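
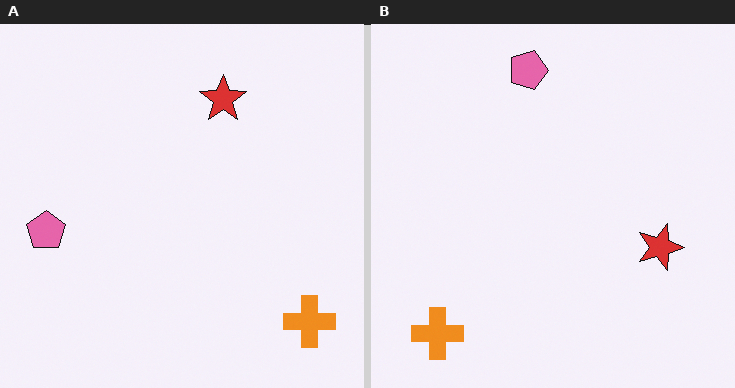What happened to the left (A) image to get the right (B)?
It was rotated 90° clockwise.

The orange cross sits in the bottom-right of the left (A) image and the bottom-left of the right (B) — consistent with a whole-image 90° clockwise rotation.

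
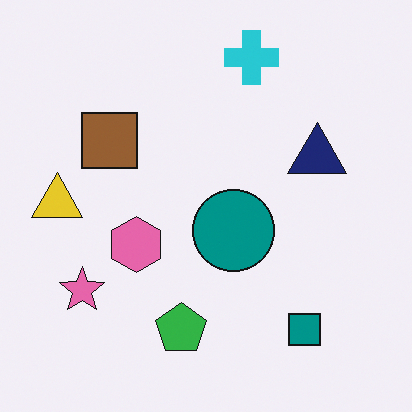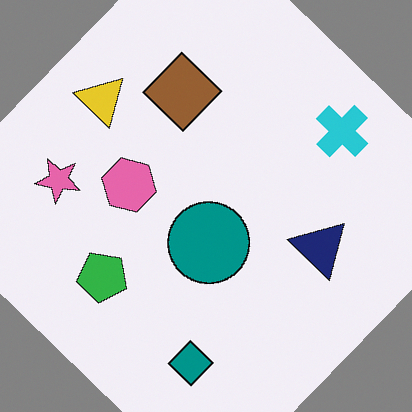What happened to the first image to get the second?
This is the original image rotated clockwise by a large amount — several tens of degrees.

Every shape is tilted by the same angle and the image corners show triangular fill wedges — a whole-image rotation by a non-right angle.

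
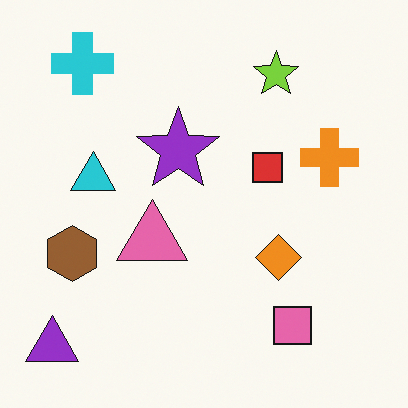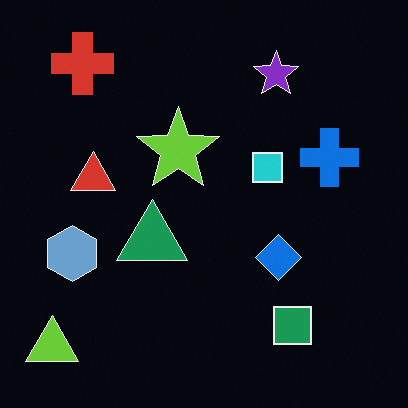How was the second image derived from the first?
It was color-inverted (negative).

The light background has become dark and every shape's color is its complement — a photographic negative.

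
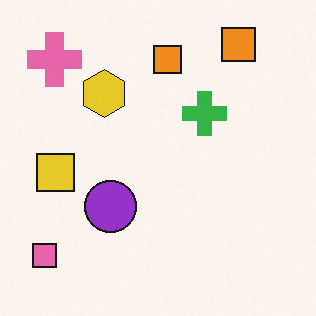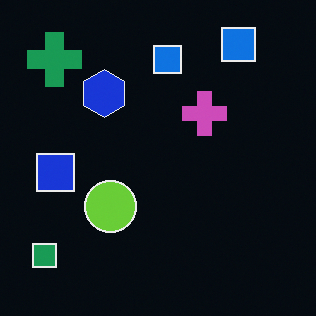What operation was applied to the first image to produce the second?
It was color-inverted (negative).

The light background has become dark and every shape's color is its complement — a photographic negative.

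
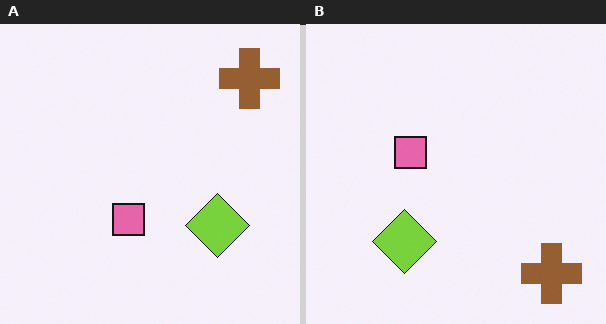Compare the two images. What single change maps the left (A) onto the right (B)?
The right (B) image is the left (A) rotated 90° clockwise.

The brown cross sits in the top-right of the left (A) image and the bottom-right of the right (B) — consistent with a whole-image 90° clockwise rotation.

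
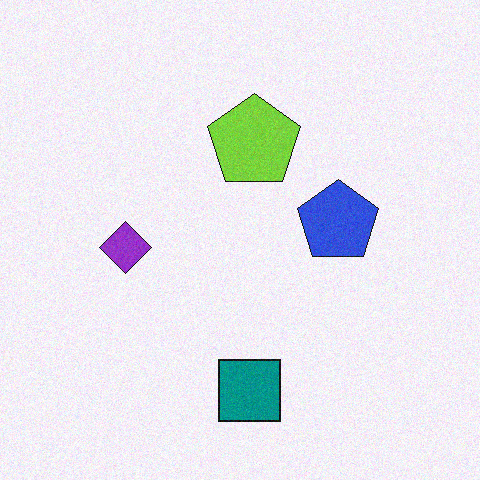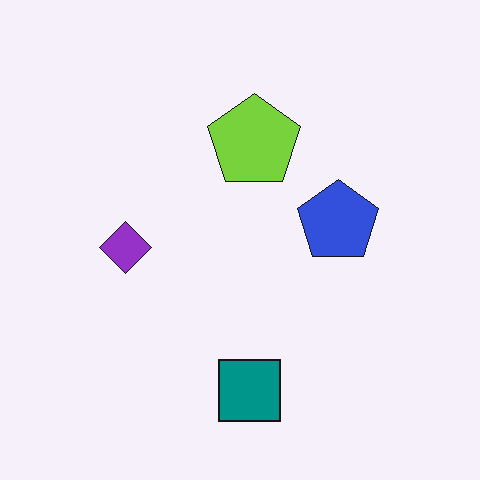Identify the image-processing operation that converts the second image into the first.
This is the original image degraded with subtle gaussian noise.

Random speckle covers the whole image, including the flat background.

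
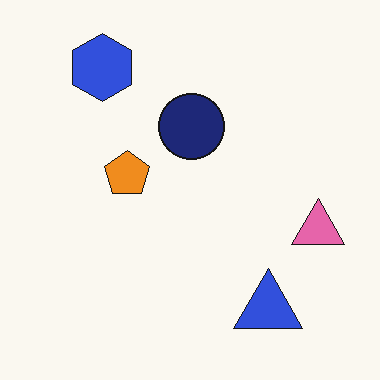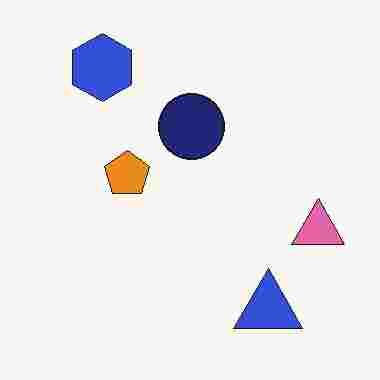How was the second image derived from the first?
It was degraded with heavy JPEG compression.

Blocky 8×8 compression artifacts appear around shape edges and the flat background shows ringing — characteristic JPEG degradation.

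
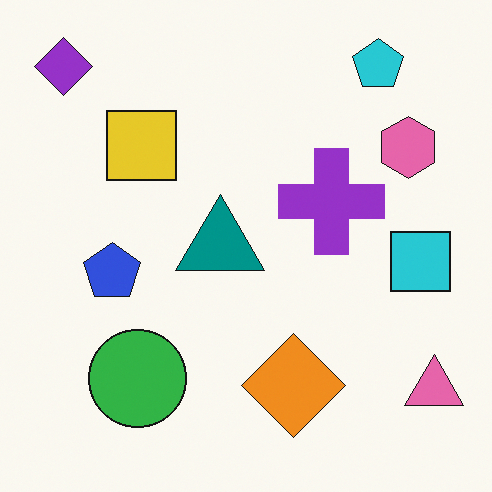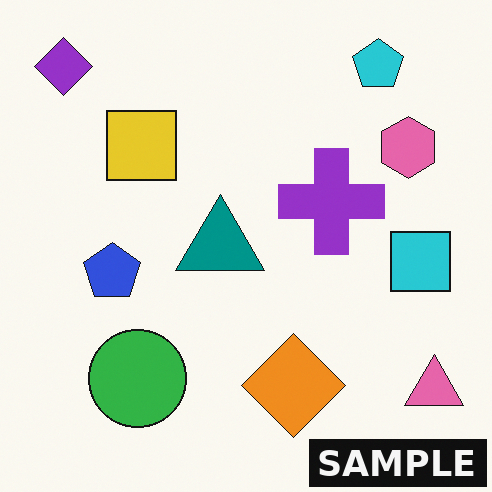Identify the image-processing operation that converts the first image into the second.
It was watermarked with the text "SAMPLE" in the lower-right corner.

A dark label reading "SAMPLE" appears in the lower-right corner.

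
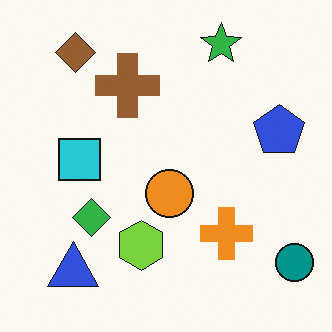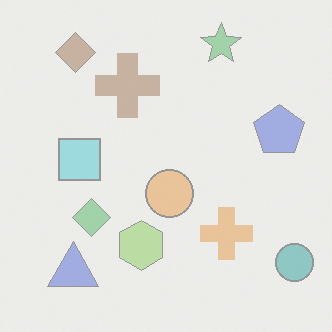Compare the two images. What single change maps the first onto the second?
The transformation is: given much lower contrast.

Tones are pushed toward mid-grey across the whole image — a global contrast change.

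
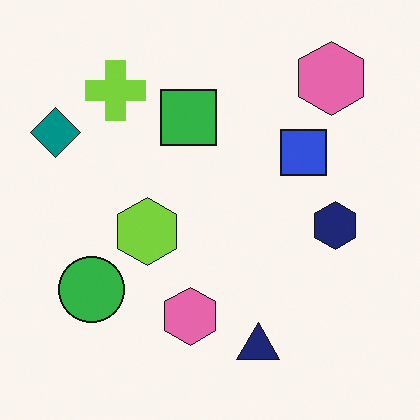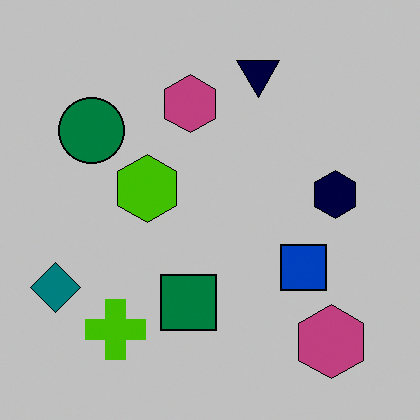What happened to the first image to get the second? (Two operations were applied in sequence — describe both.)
This is the original image flipped vertically (top ↔ bottom), then heavily posterized to just a handful of flat colors.

The navy triangle is in the bottom of the first image and the top of the second — shapes on opposite sides of the horizontal midline have swapped in a mirror flip. Each flat color has snapped to a coarser quantized level — most visibly, the near-white background has dropped to a flat grey.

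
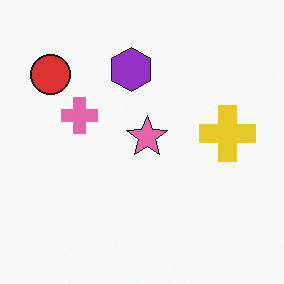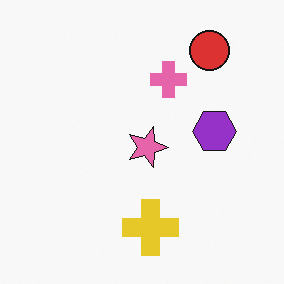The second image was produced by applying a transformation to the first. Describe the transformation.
The transformation is: rotated 90° clockwise.

The red circle sits in the top-left of the first image and the top-right of the second — consistent with a whole-image 90° clockwise rotation.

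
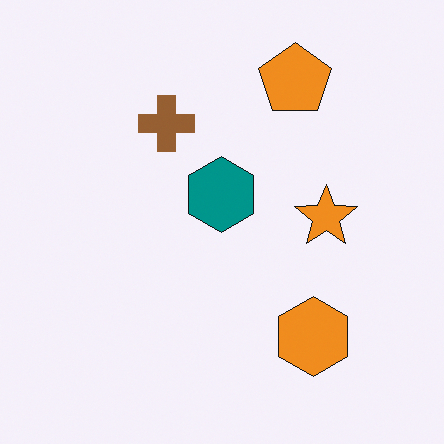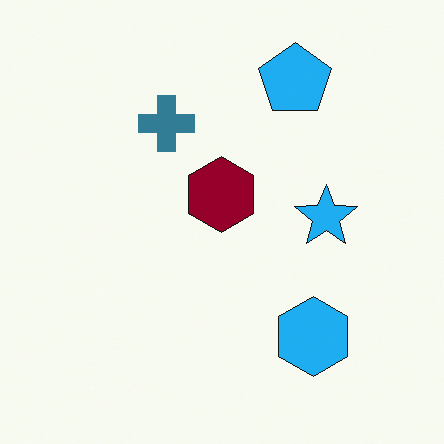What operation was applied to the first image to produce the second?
The second image is the first hue-shifted by a large amount.

Every shape's color has rotated by the same amount around the hue wheel — a uniform hue shift.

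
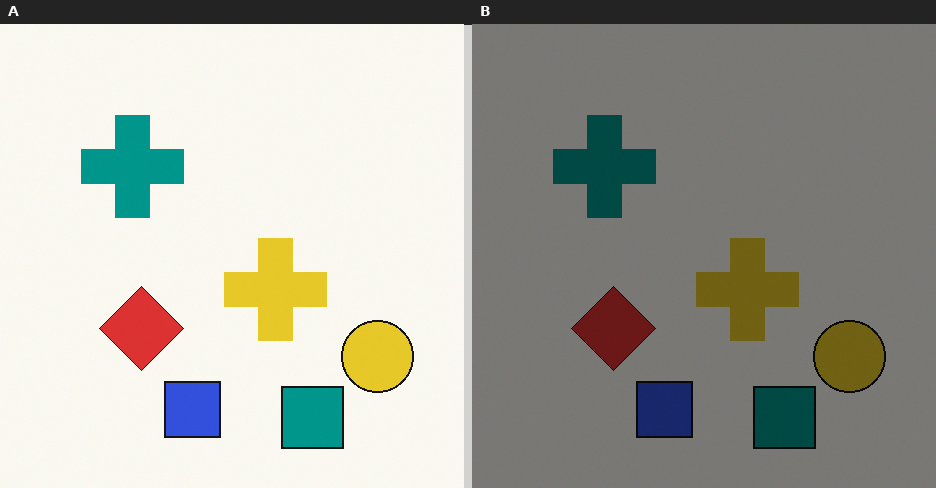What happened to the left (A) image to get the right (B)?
This is the original image noticeably darkened.

Every pixel — background and shapes alike — is uniformly darkened.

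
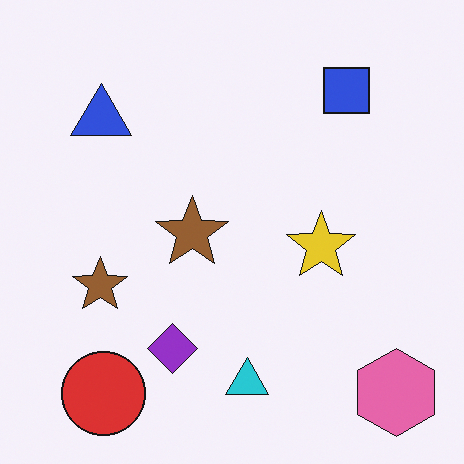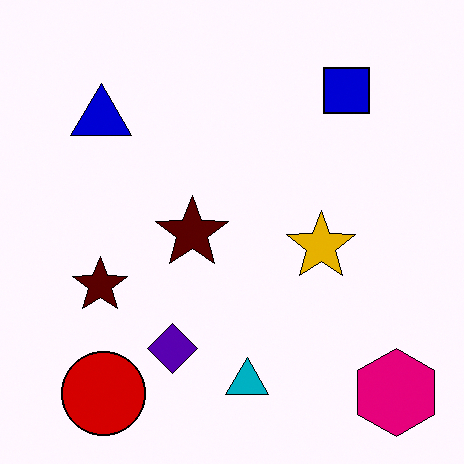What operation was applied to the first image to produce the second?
The second image is the first boosted in contrast.

Tones are pushed away from mid-grey across the whole image — a global contrast change.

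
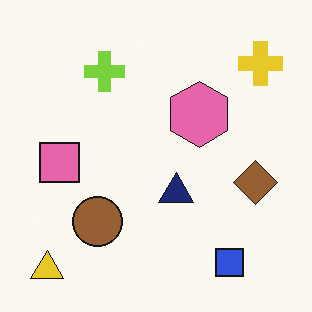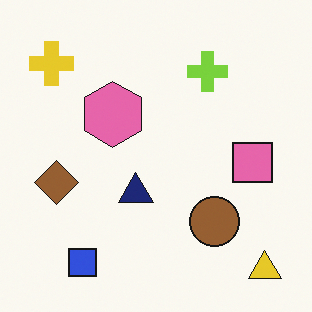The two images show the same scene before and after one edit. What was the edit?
The second image is the first flipped horizontally (left ↔ right).

The yellow triangle is in the bottom-left of the first image and the bottom-right of the second — shapes on opposite sides of the vertical midline have swapped in a mirror flip.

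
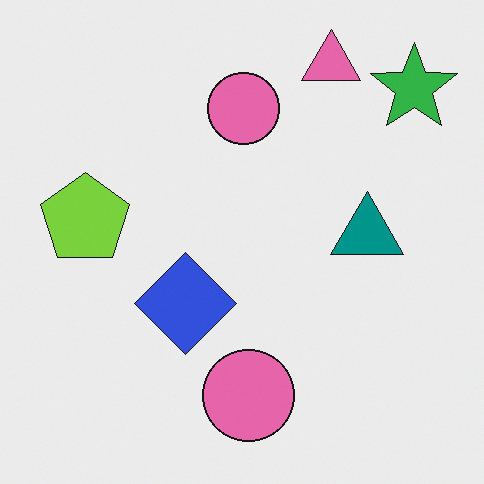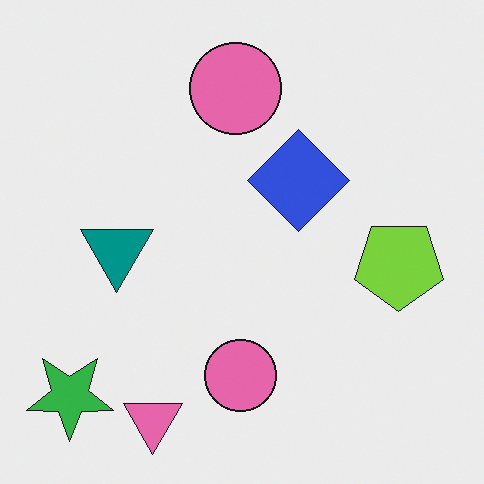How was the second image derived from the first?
The image was rotated 180°.

The green star sits in the top-right of the first image and the bottom-left of the second — consistent with a whole-image 180° rotation.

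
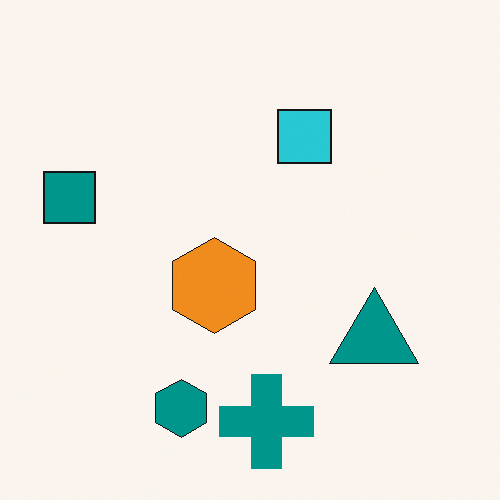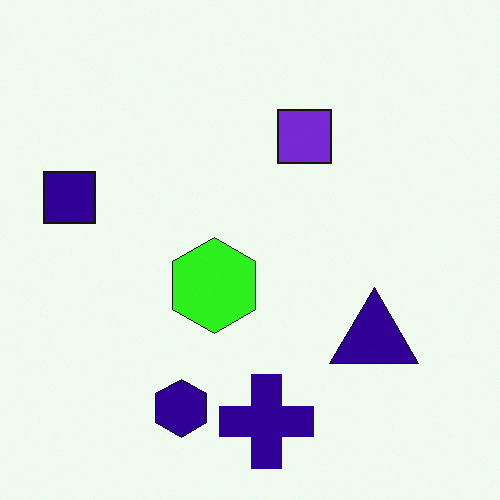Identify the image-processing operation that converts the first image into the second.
It was hue-shifted noticeably.

Every shape's color has rotated by the same amount around the hue wheel — a uniform hue shift.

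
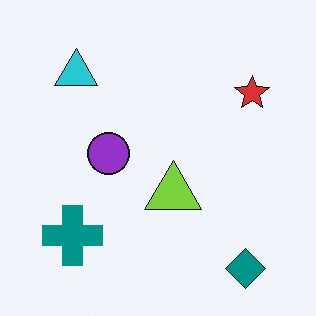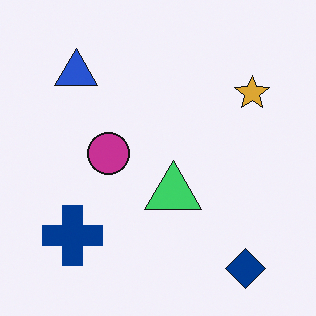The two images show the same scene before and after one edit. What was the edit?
The image was hue-shifted slightly.

Every shape's color has rotated by the same amount around the hue wheel — a uniform hue shift.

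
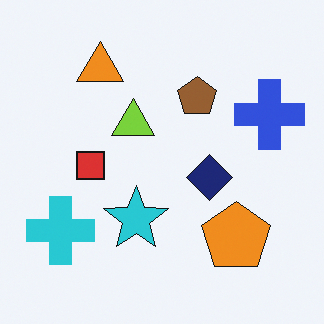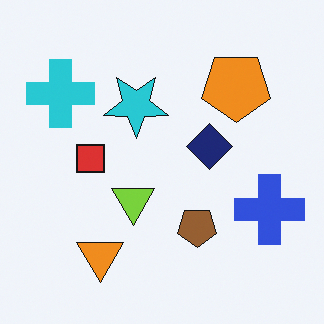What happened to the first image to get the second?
This is the original image flipped vertically (top ↔ bottom).

The orange triangle is in the top-left of the first image and the bottom-left of the second — shapes on opposite sides of the horizontal midline have swapped in a mirror flip.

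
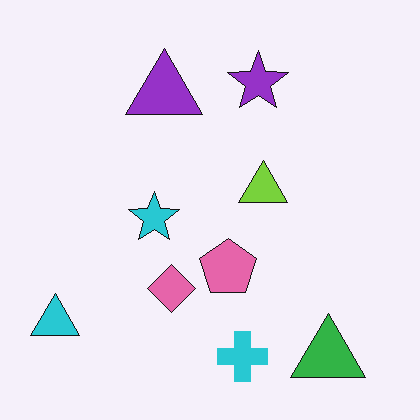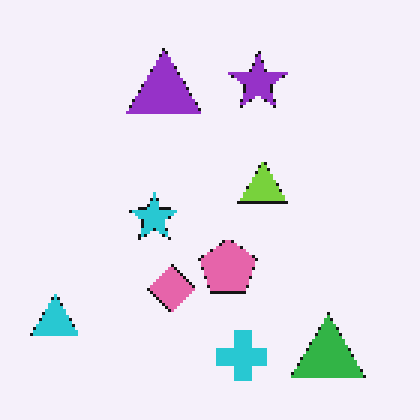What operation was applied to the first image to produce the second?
The image was mildly pixelated.

Shapes are reduced to large square blocks; fine edges and outlines are lost — a downscale-then-upscale (mosaic) effect.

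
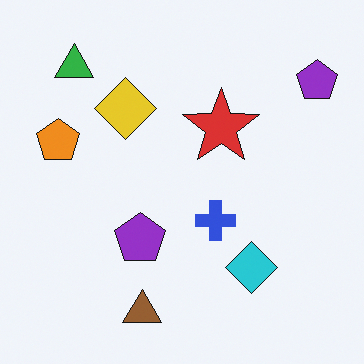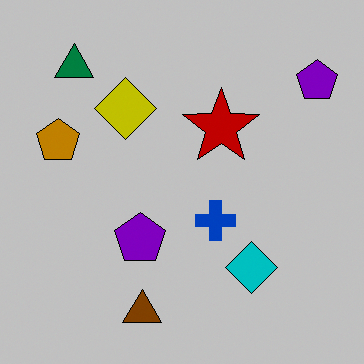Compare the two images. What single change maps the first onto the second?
Heavily posterized to just a handful of flat colors.

Each flat color has snapped to a coarser quantized level — most visibly, the near-white background has dropped to a flat grey.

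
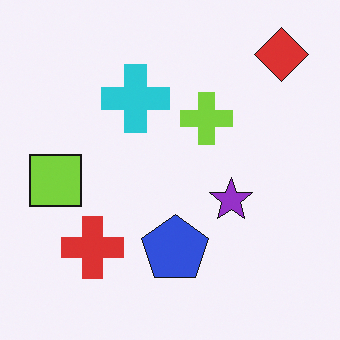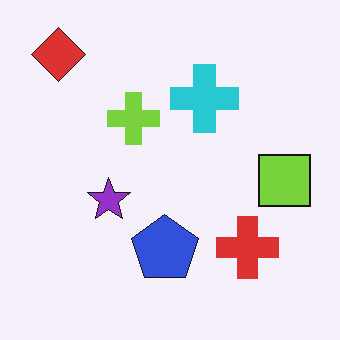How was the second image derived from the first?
The image was flipped horizontally (left ↔ right).

The lime square is in the left of the first image and the right of the second — shapes on opposite sides of the vertical midline have swapped in a mirror flip.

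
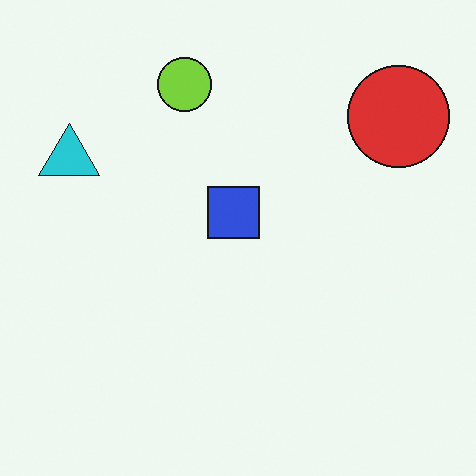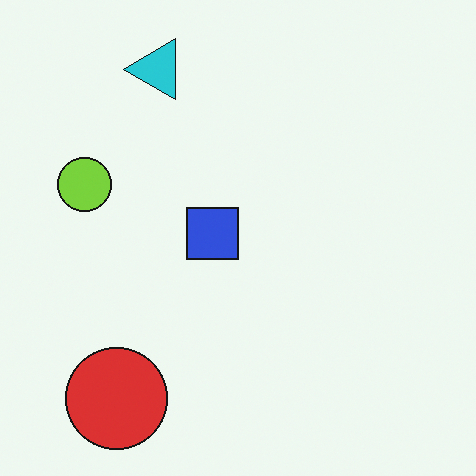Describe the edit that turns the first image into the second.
The second image is the first transposed (reflected across the top-left ↔ bottom-right diagonal).

Shapes have swapped their row and column positions — what was in the top-right is now in the bottom-left — a diagonal reflection.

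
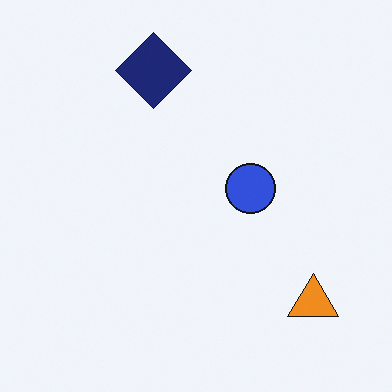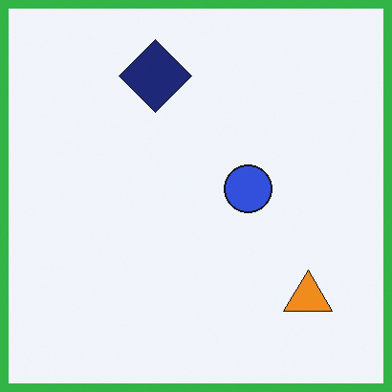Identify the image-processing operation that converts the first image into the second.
This is the original image framed with a green border.

A solid green frame runs around the edge of the second image, with the content slightly shrunk inside it.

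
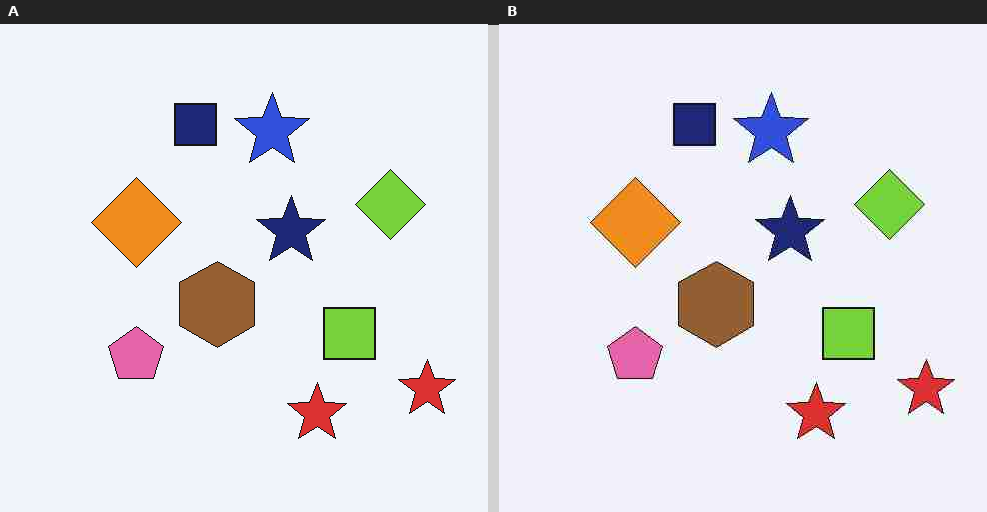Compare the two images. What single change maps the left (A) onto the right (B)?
The transformation is: heavily JPEG-compressed with obvious blocking artifacts.

Blocky 8×8 compression artifacts appear around shape edges and the flat background shows ringing — characteristic JPEG degradation.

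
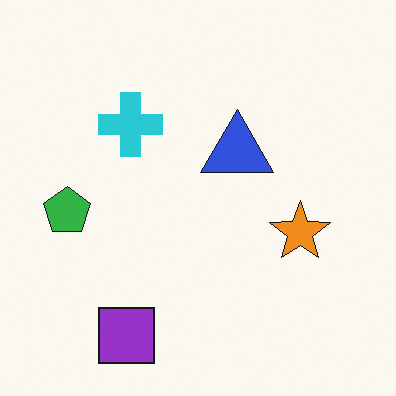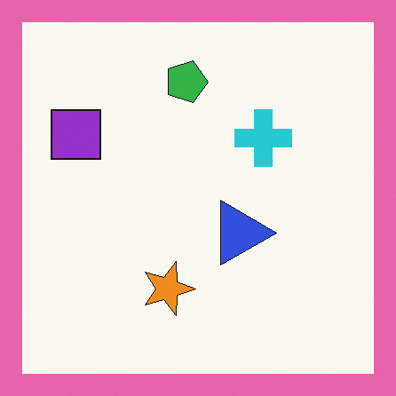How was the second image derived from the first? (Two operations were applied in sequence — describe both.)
It was rotated 90° clockwise, then framed with a pink border.

The purple square sits in the bottom-left of the first image and the top-left of the second — consistent with a whole-image 90° clockwise rotation. A solid pink frame runs around the edge of the second image, with the content slightly shrunk inside it.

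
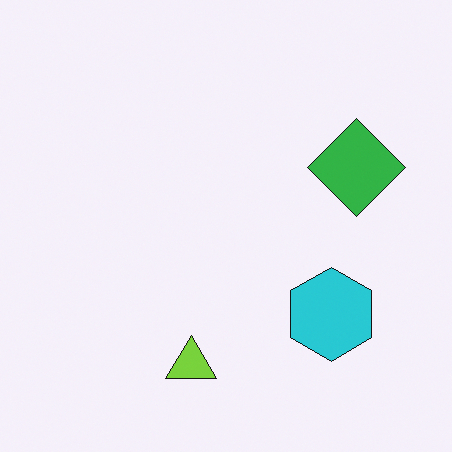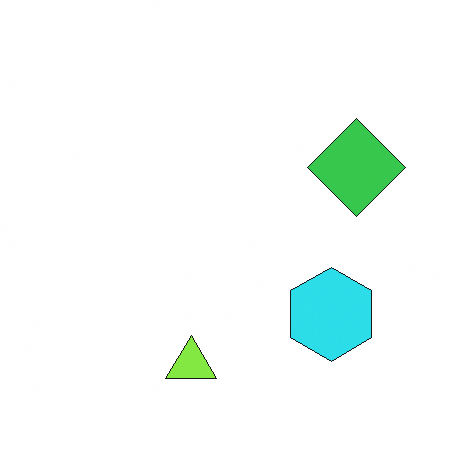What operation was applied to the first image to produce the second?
Slightly brightened.

Every pixel — background and shapes alike — is uniformly brightened.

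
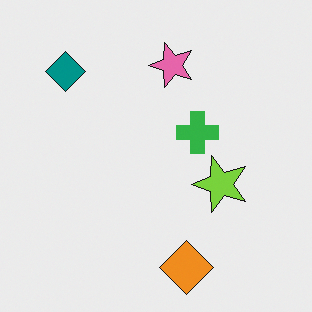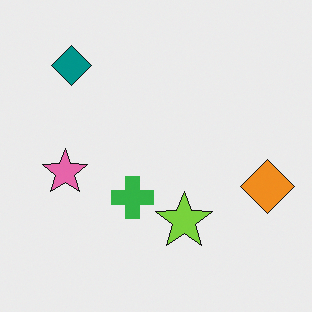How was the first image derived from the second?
It was transposed (reflected across the top-left ↔ bottom-right diagonal).

Shapes have swapped their row and column positions — what was in the top-right is now in the bottom-left — a diagonal reflection.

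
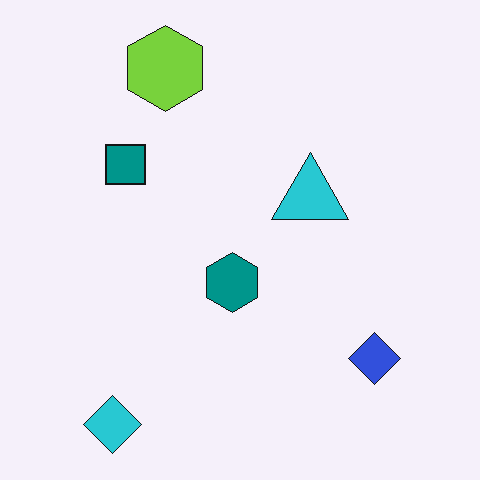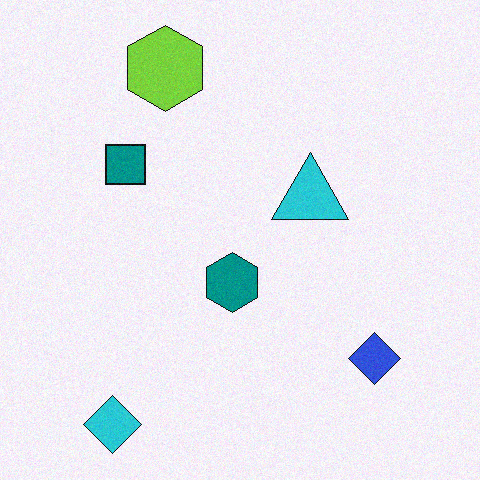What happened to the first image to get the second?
It was degraded with light additive noise.

Random speckle covers the whole image, including the flat background.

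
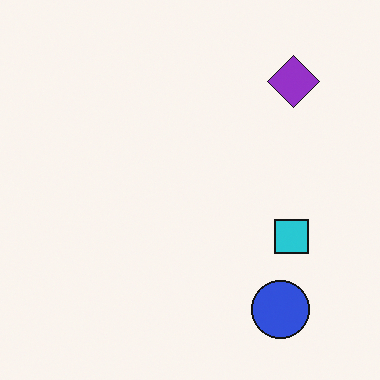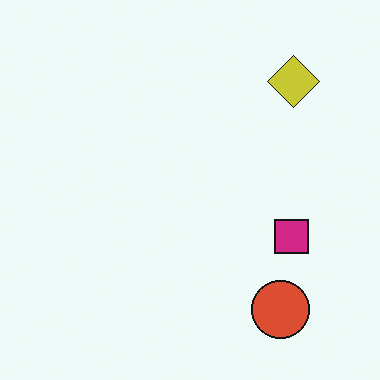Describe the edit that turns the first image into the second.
This is the original image hue-shifted noticeably.

Every shape's color has rotated by the same amount around the hue wheel — a uniform hue shift.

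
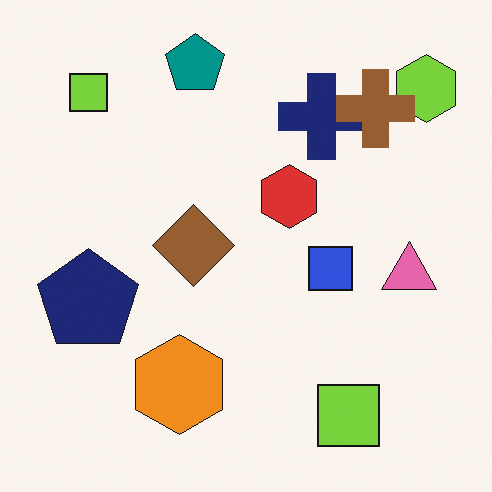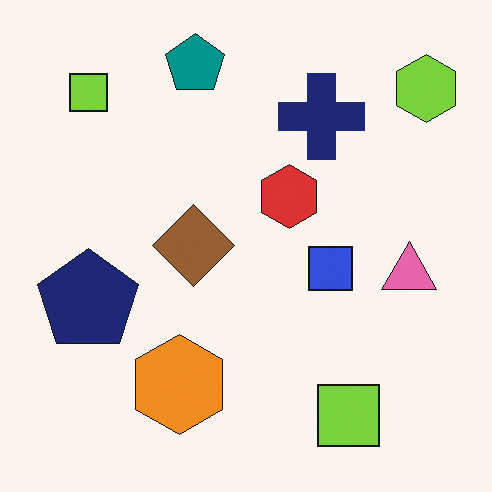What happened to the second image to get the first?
The image was overlaid with an additional brown cross.

A brown cross appears in the first image that is absent from the second.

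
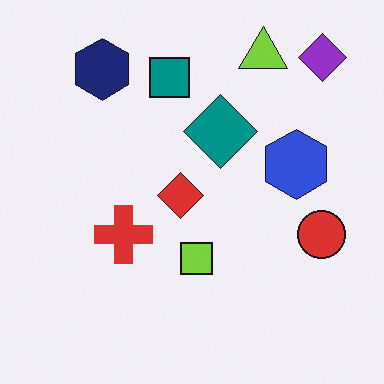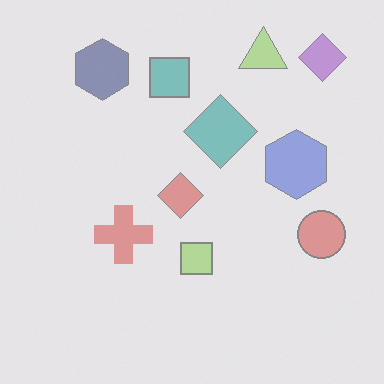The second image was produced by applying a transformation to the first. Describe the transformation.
Given much lower contrast.

Tones are pushed toward mid-grey across the whole image — a global contrast change.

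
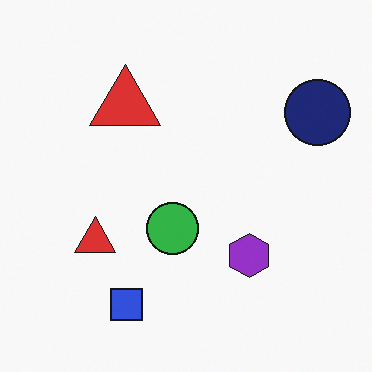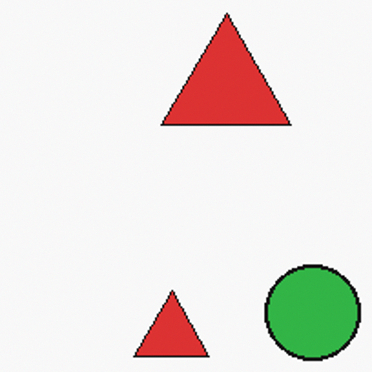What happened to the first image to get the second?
It was cropped to a noticeably smaller region and rescaled.

The visible shapes are larger and the field of view is narrower; shapes near the original edges may be partly or wholly outside the frame — a crop-and-rescale.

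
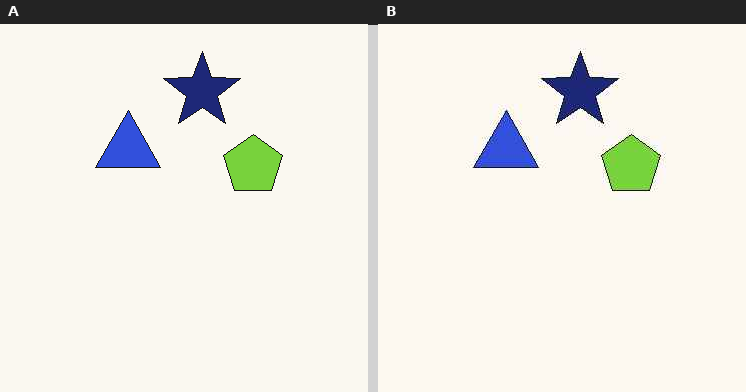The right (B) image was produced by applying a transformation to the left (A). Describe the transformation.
The image was given moderate JPEG compression.

Blocky 8×8 compression artifacts appear around shape edges and the flat background shows ringing — characteristic JPEG degradation.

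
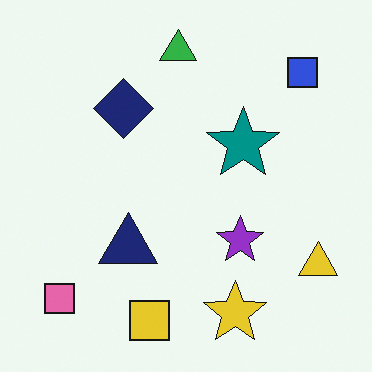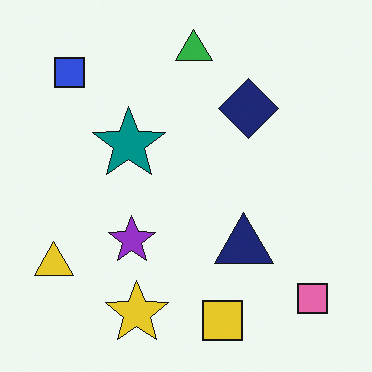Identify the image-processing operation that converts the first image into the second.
The image was flipped horizontally (left ↔ right).

The yellow triangle is in the bottom-right of the first image and the bottom-left of the second — shapes on opposite sides of the vertical midline have swapped in a mirror flip.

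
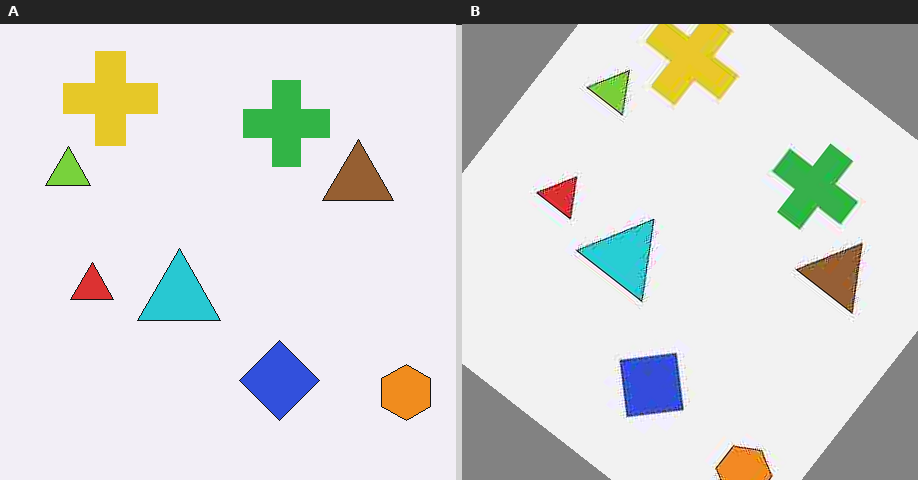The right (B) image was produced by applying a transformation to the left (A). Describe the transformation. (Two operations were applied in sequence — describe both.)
It was heavily JPEG-compressed with obvious blocking artifacts, then rotated clockwise by a large amount — several tens of degrees.

Blocky 8×8 compression artifacts appear around shape edges and the flat background shows ringing — characteristic JPEG degradation. Every shape is tilted by the same angle and the image corners show triangular fill wedges — a whole-image rotation by a non-right angle.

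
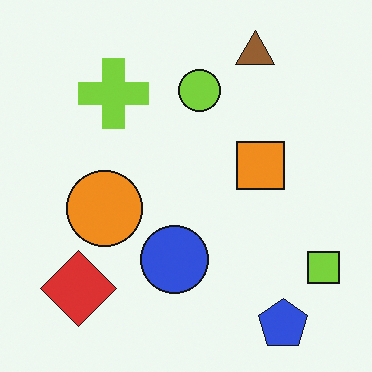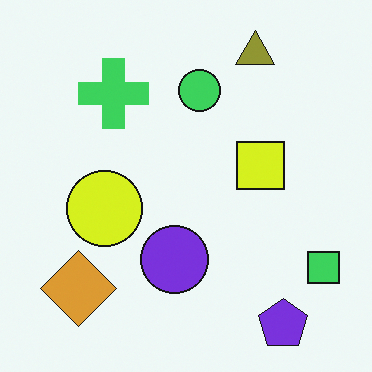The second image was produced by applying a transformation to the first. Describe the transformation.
The image was hue-shifted by a small amount.

Every shape's color has rotated by the same amount around the hue wheel — a uniform hue shift.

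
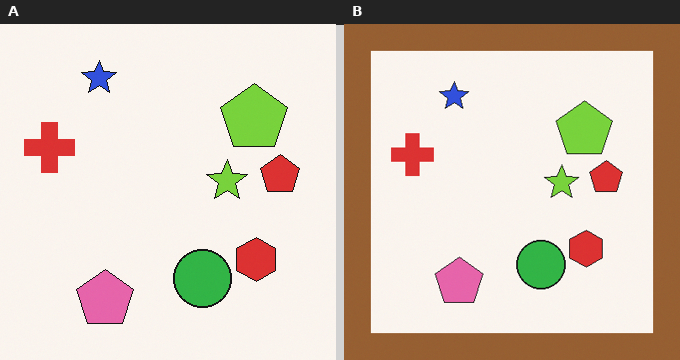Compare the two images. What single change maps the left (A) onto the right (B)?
It was framed with a brown border.

A solid brown frame runs around the edge of the right (B) image, with the content slightly shrunk inside it.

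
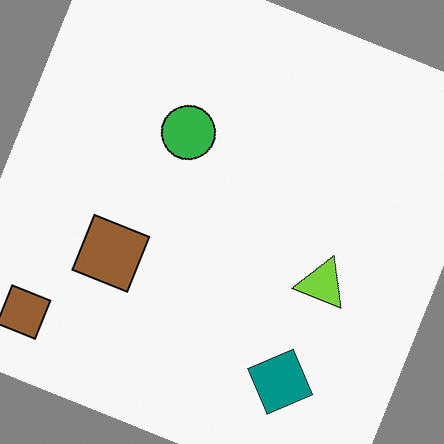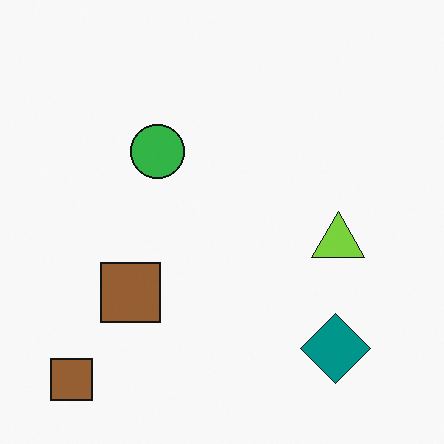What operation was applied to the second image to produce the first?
It was rotated clockwise by a moderate amount.

Every shape is tilted by the same angle and the image corners show triangular fill wedges — a whole-image rotation by a non-right angle.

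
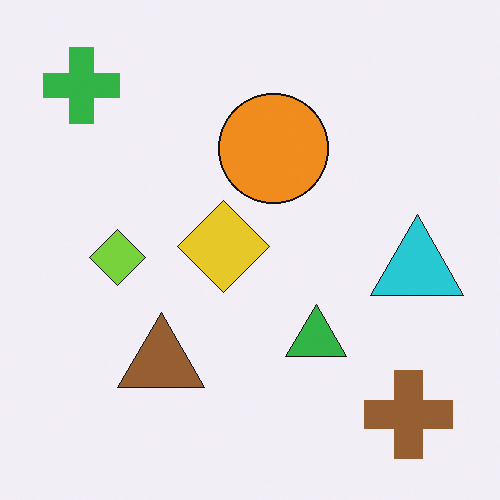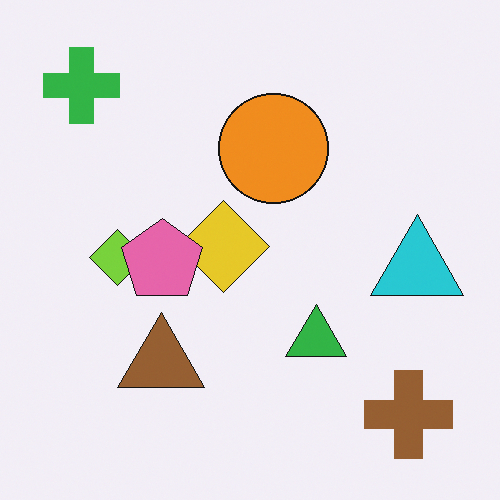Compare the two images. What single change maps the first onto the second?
The second image is the first overlaid with an additional pink pentagon.

A pink pentagon appears in the second image that is absent from the first.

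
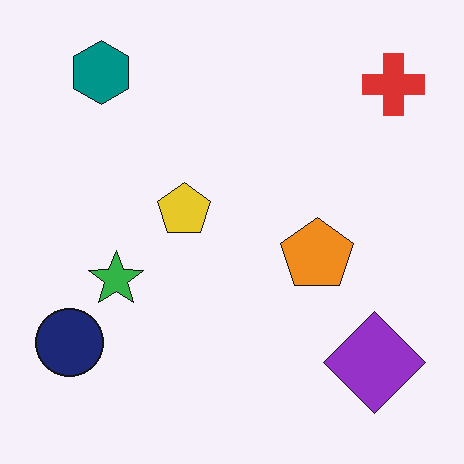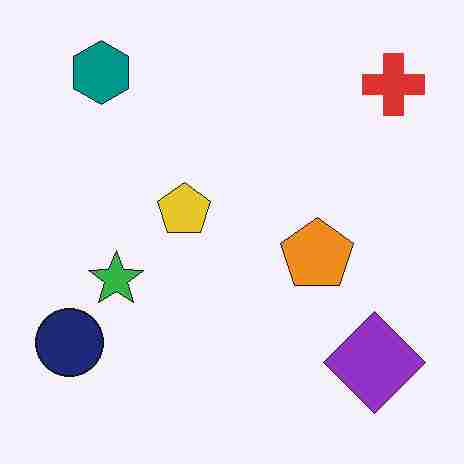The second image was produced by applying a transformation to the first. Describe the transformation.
The second image is the first degraded with heavy JPEG compression.

Blocky 8×8 compression artifacts appear around shape edges and the flat background shows ringing — characteristic JPEG degradation.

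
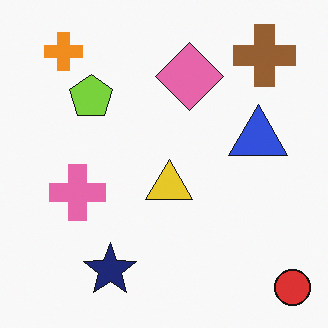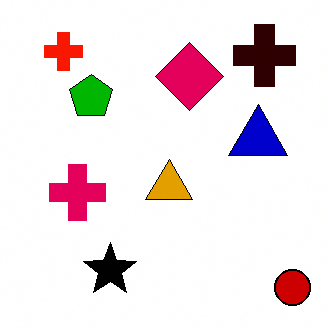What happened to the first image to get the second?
Given much higher contrast.

Tones are pushed away from mid-grey across the whole image — a global contrast change.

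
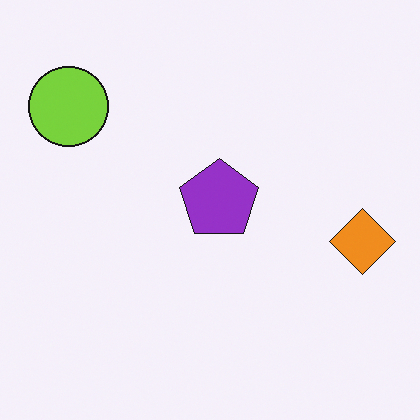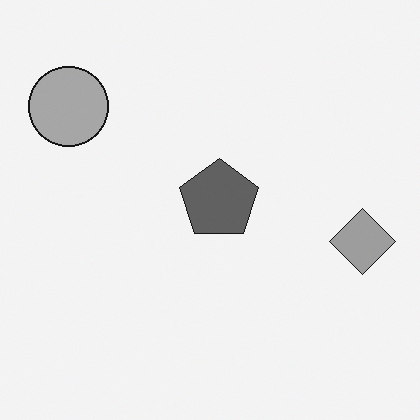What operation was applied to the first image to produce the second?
This is the original image converted to grayscale.

All color is removed — every shape is now a shade of grey.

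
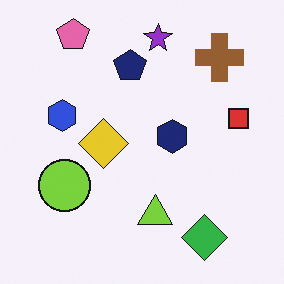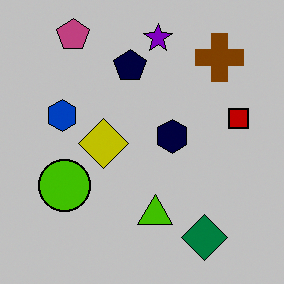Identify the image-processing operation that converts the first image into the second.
The image was aggressively posterized.

Each flat color has snapped to a coarser quantized level — most visibly, the near-white background has dropped to a flat grey.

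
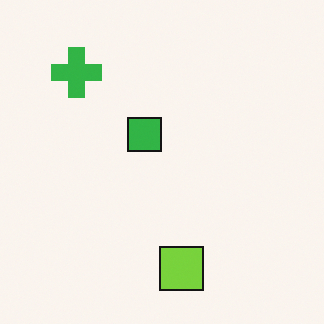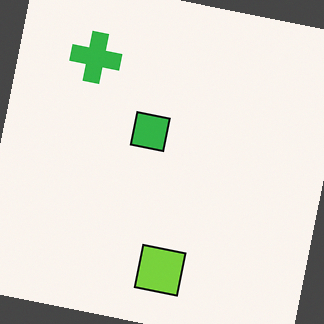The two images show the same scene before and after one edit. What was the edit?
It was rotated clockwise by a few degrees.

Every shape is tilted by the same angle and the image corners show triangular fill wedges — a whole-image rotation by a non-right angle.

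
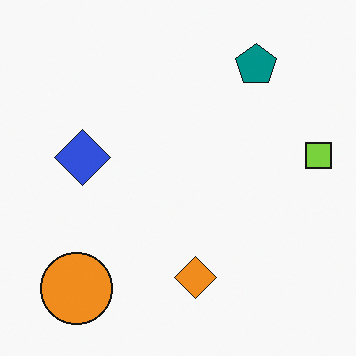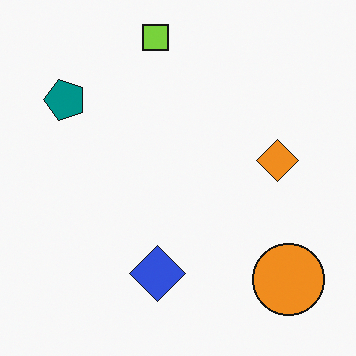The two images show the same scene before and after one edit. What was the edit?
Rotated 90° counter-clockwise.

The orange circle sits in the bottom-left of the first image and the bottom-right of the second — consistent with a whole-image 90° counter-clockwise rotation.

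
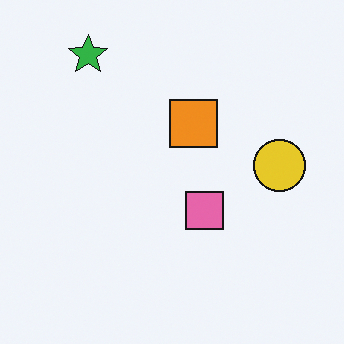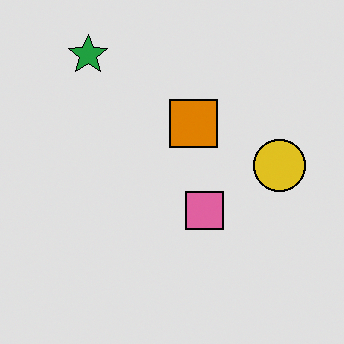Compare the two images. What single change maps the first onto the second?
The image was moderately posterized.

Each flat color has snapped to a coarser quantized level — most visibly, the near-white background has dropped to a flat grey.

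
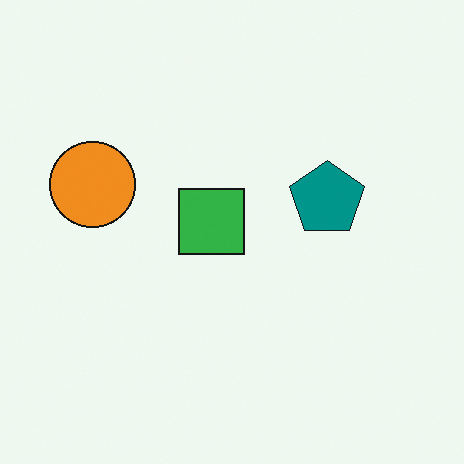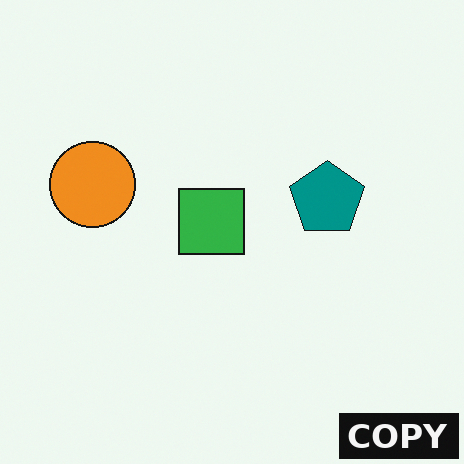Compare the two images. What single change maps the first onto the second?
It was watermarked with the text "COPY" in the lower-right corner.

A dark label reading "COPY" appears in the lower-right corner.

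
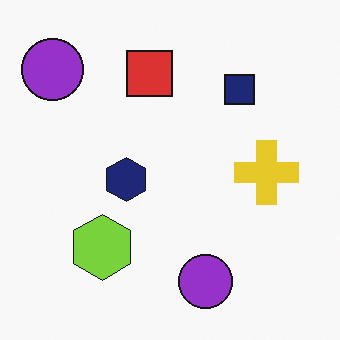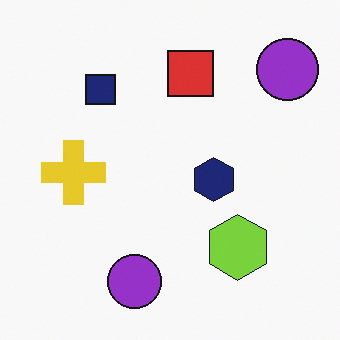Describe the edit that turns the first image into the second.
This is the original image flipped horizontally (left ↔ right).

The yellow cross is in the right of the first image and the left of the second — shapes on opposite sides of the vertical midline have swapped in a mirror flip.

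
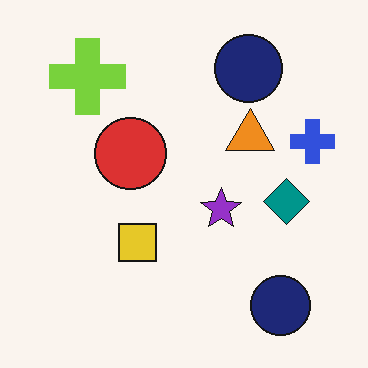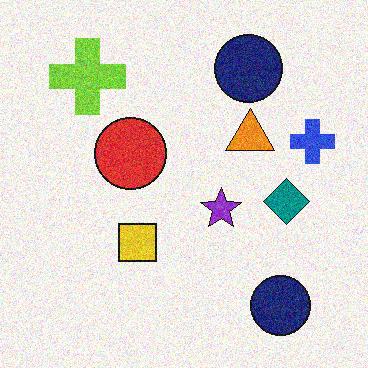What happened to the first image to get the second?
This is the original image degraded with moderate additive noise.

Random speckle covers the whole image, including the flat background.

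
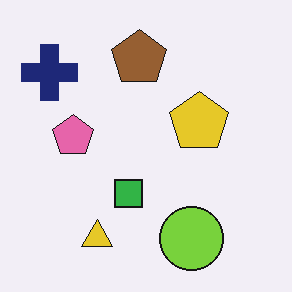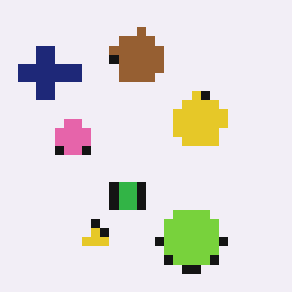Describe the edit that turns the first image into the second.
It was coarsely pixelated.

Shapes are reduced to large square blocks; fine edges and outlines are lost — a downscale-then-upscale (mosaic) effect.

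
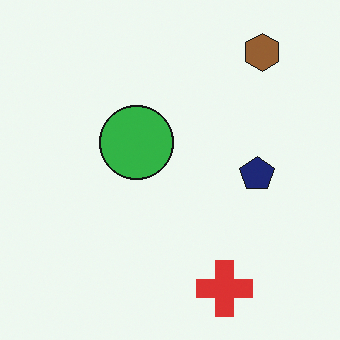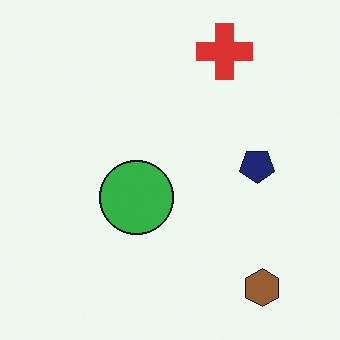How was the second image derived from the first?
It was flipped vertically (top ↔ bottom).

The red cross is in the bottom of the first image and the top of the second — shapes on opposite sides of the horizontal midline have swapped in a mirror flip.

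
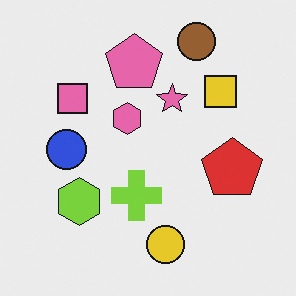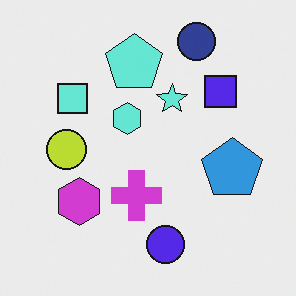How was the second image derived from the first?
This is the original image hue-shifted by a large amount.

Every shape's color has rotated by the same amount around the hue wheel — a uniform hue shift.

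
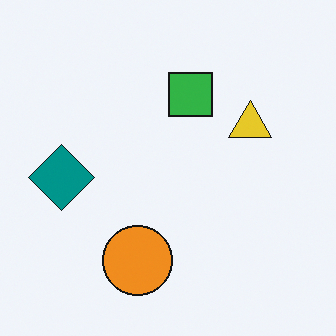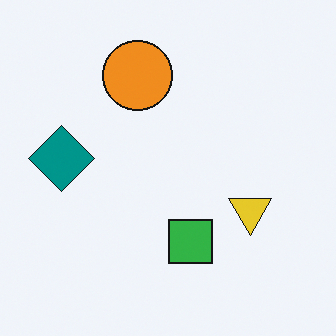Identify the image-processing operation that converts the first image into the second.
The second image is the first flipped vertically (top ↔ bottom).

The orange circle is in the bottom of the first image and the top of the second — shapes on opposite sides of the horizontal midline have swapped in a mirror flip.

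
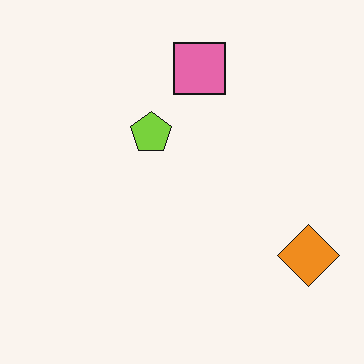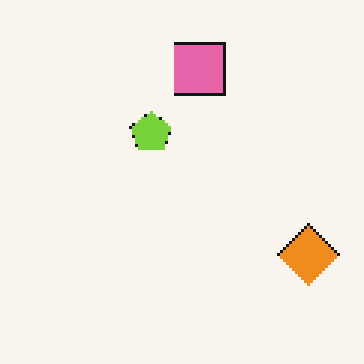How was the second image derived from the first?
This is the original image mildly pixelated.

Shapes are reduced to large square blocks; fine edges and outlines are lost — a downscale-then-upscale (mosaic) effect.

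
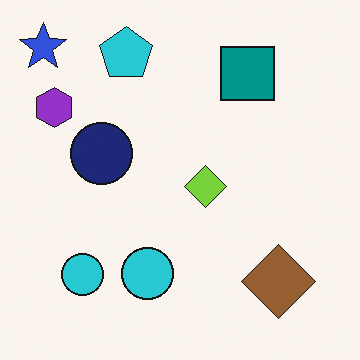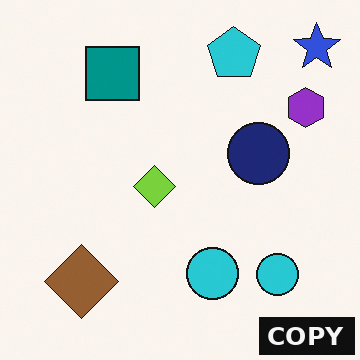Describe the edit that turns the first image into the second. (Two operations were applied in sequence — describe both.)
Flipped horizontally (left ↔ right), then watermarked with the text "COPY" in the lower-right corner.

The blue star is in the top-left of the first image and the top-right of the second — shapes on opposite sides of the vertical midline have swapped in a mirror flip. A dark label reading "COPY" appears in the lower-right corner.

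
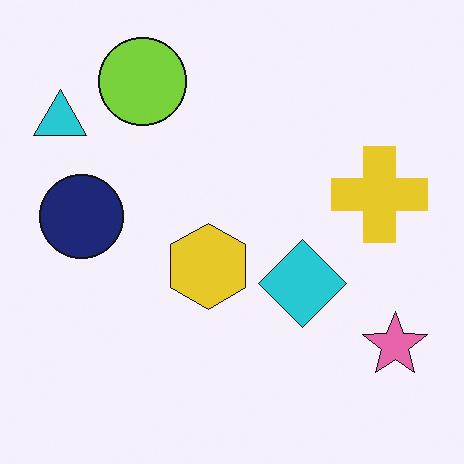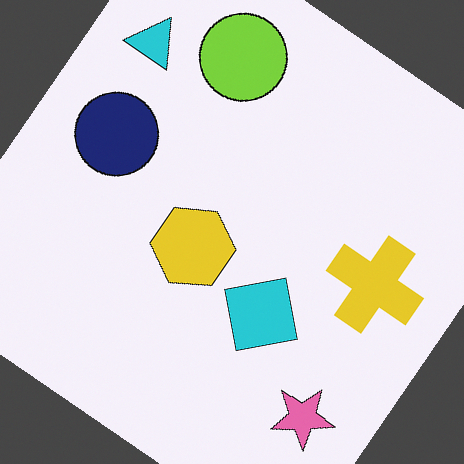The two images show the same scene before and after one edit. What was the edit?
The second image is the first rotated clockwise by a large amount — several tens of degrees.

Every shape is tilted by the same angle and the image corners show triangular fill wedges — a whole-image rotation by a non-right angle.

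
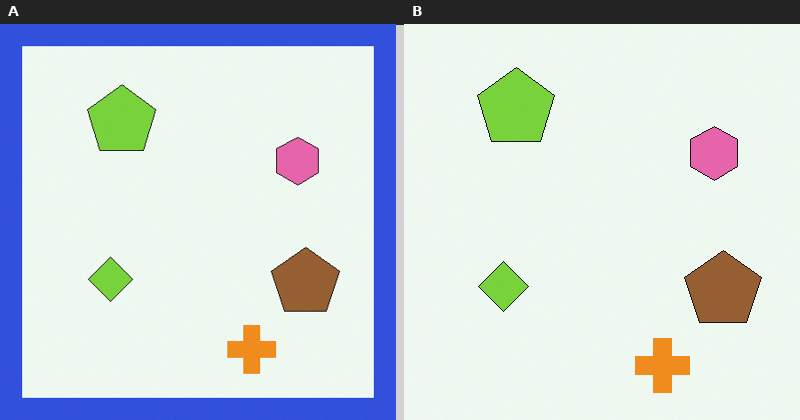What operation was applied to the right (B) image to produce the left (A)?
This is the original image framed with a blue border.

A solid blue frame runs around the edge of the left (A) image, with the content slightly shrunk inside it.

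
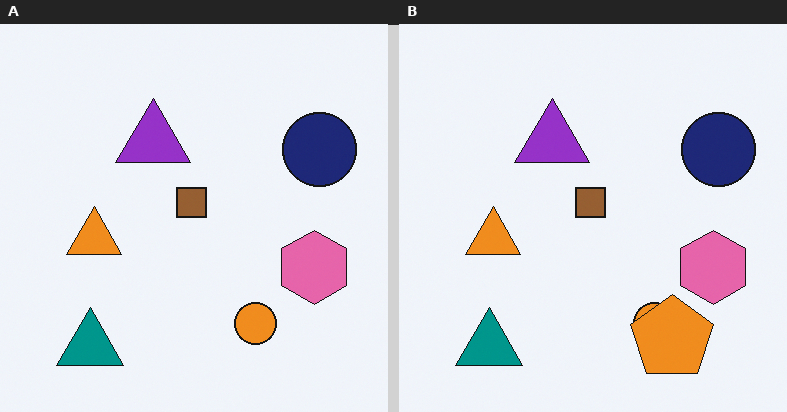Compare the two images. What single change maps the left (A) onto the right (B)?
The image was overlaid with an additional orange pentagon.

An orange pentagon appears in the right (B) image that is absent from the left (A).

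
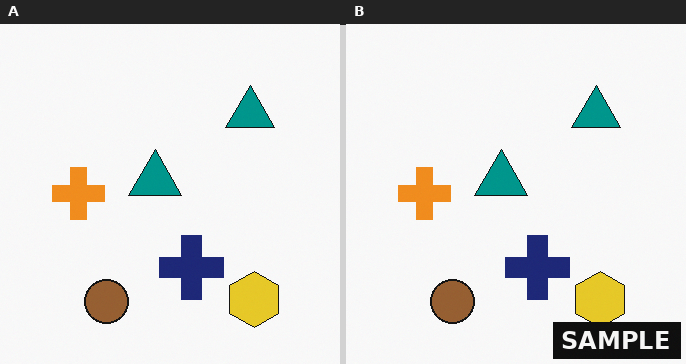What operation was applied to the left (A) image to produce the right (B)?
The image was watermarked with the text "SAMPLE" in the lower-right corner.

A dark label reading "SAMPLE" appears in the lower-right corner.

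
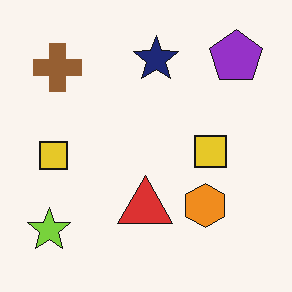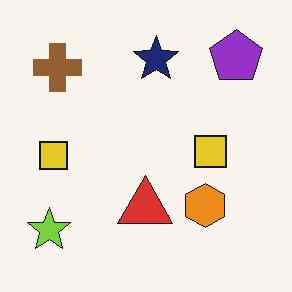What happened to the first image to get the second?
This is the original image JPEG-compressed with visible artifacts.

Blocky 8×8 compression artifacts appear around shape edges and the flat background shows ringing — characteristic JPEG degradation.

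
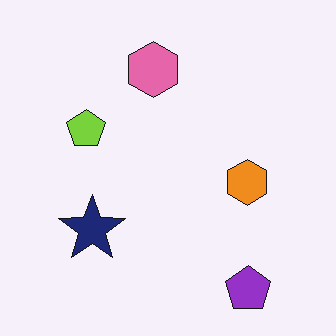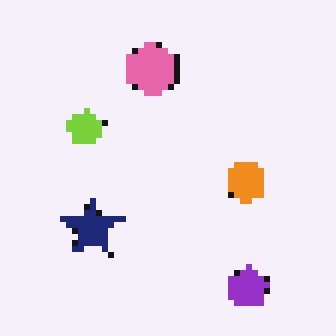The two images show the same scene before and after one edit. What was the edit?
Moderately pixelated.

Shapes are reduced to large square blocks; fine edges and outlines are lost — a downscale-then-upscale (mosaic) effect.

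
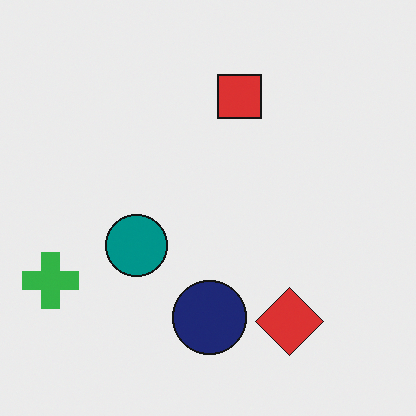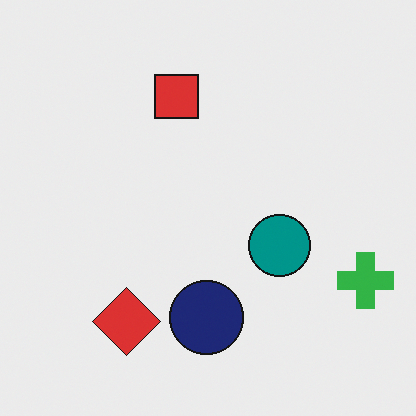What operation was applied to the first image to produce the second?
This is the original image flipped horizontally (left ↔ right).

The green cross is in the bottom-left of the first image and the bottom-right of the second — shapes on opposite sides of the vertical midline have swapped in a mirror flip.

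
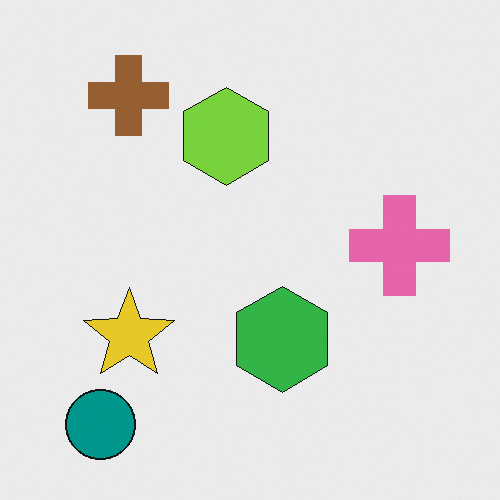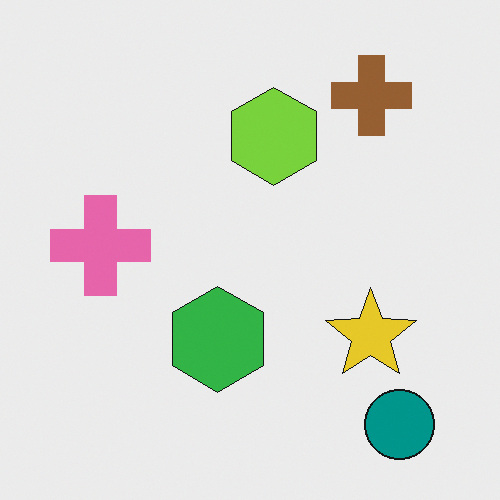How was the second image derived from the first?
Flipped horizontally (left ↔ right).

The teal circle is in the bottom-left of the first image and the bottom-right of the second — shapes on opposite sides of the vertical midline have swapped in a mirror flip.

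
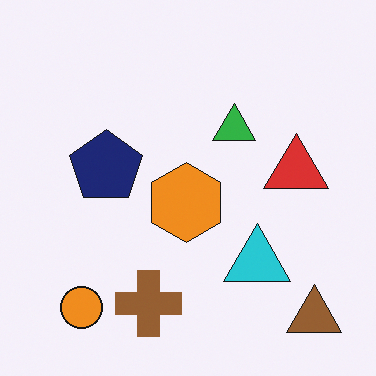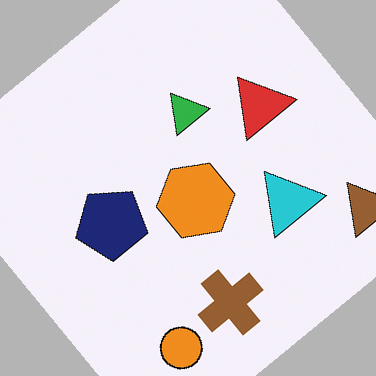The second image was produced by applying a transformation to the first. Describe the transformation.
The transformation is: rotated counter-clockwise by a large amount — several tens of degrees.

Every shape is tilted by the same angle and the image corners show triangular fill wedges — a whole-image rotation by a non-right angle.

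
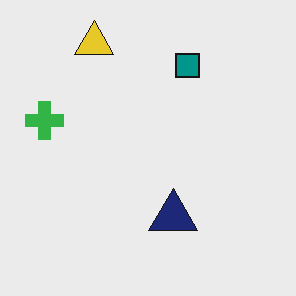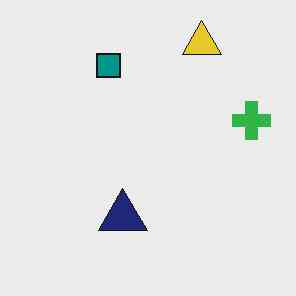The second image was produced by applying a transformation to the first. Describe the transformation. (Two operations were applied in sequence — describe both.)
Flipped horizontally (left ↔ right), then given moderate JPEG compression.

The green cross is in the left of the first image and the right of the second — shapes on opposite sides of the vertical midline have swapped in a mirror flip. Blocky 8×8 compression artifacts appear around shape edges and the flat background shows ringing — characteristic JPEG degradation.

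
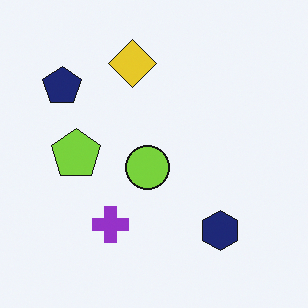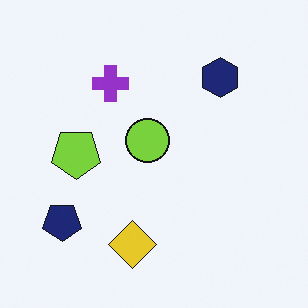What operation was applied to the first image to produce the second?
Flipped vertically (top ↔ bottom).

The yellow diamond is in the top of the first image and the bottom of the second — shapes on opposite sides of the horizontal midline have swapped in a mirror flip.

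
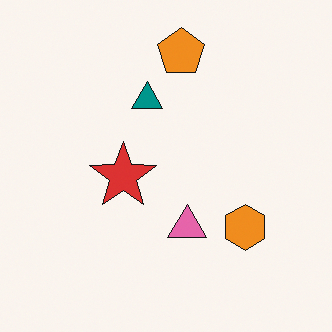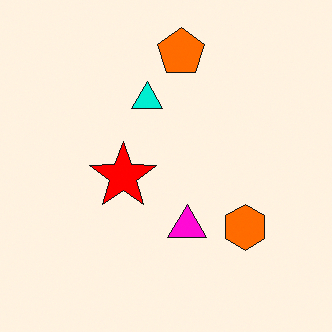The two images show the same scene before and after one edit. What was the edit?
This is the original image made much more vivid (saturation change).

All colors are more vivid — a global saturation change.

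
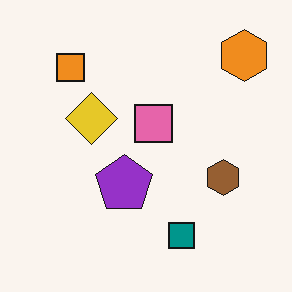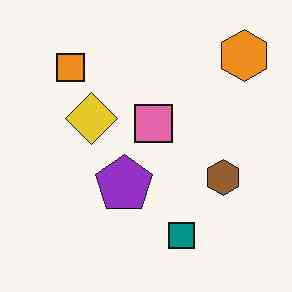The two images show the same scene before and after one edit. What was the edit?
The image was given moderate JPEG compression.

Blocky 8×8 compression artifacts appear around shape edges and the flat background shows ringing — characteristic JPEG degradation.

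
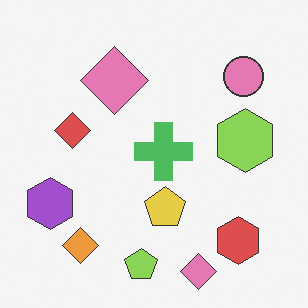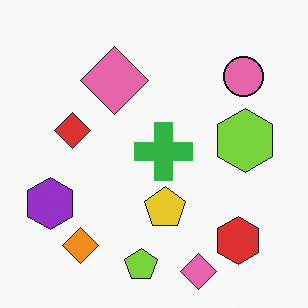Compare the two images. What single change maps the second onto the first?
The transformation is: given slightly reduced contrast.

Tones are pushed toward mid-grey across the whole image — a global contrast change.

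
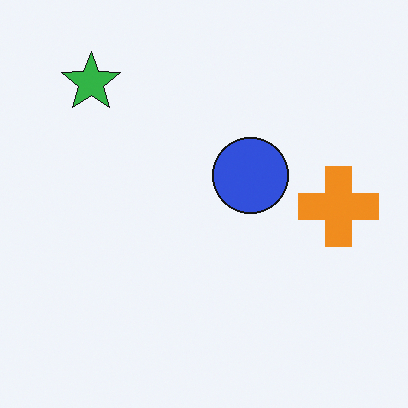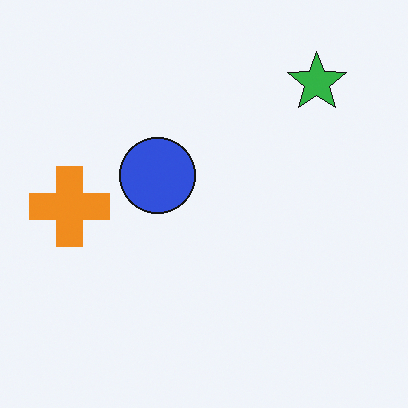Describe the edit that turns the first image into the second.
Flipped horizontally (left ↔ right).

The orange cross is in the right of the first image and the left of the second — shapes on opposite sides of the vertical midline have swapped in a mirror flip.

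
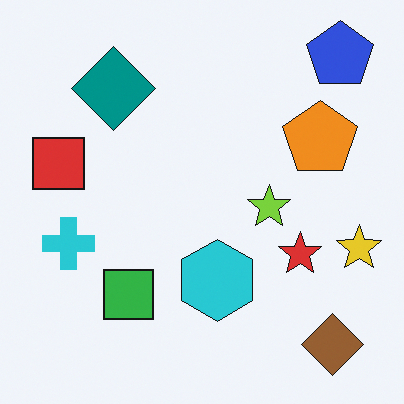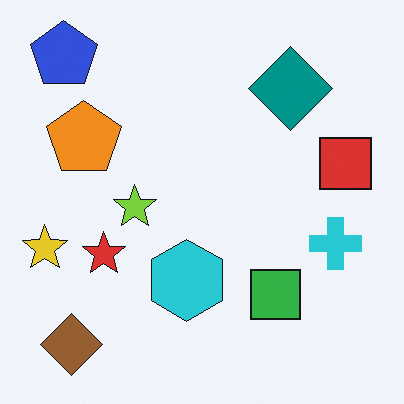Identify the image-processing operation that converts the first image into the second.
The transformation is: flipped horizontally (left ↔ right).

The yellow star is in the right of the first image and the left of the second — shapes on opposite sides of the vertical midline have swapped in a mirror flip.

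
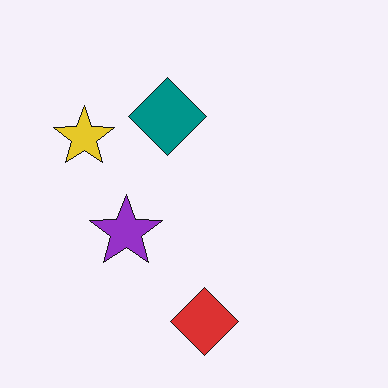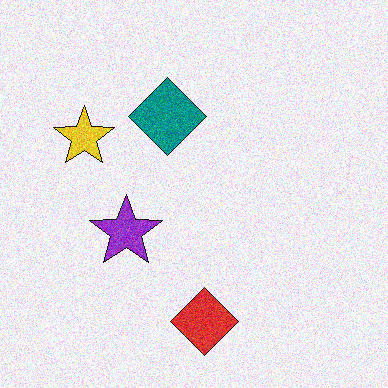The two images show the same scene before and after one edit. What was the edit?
It was degraded with moderate additive noise.

Random speckle covers the whole image, including the flat background.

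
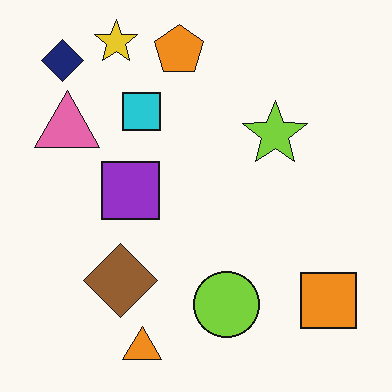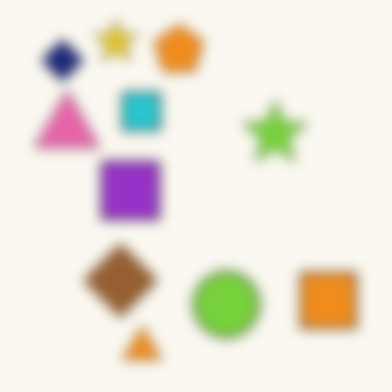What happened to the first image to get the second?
It was heavily blurred.

Shape edges and outlines are uniformly softened across the whole image.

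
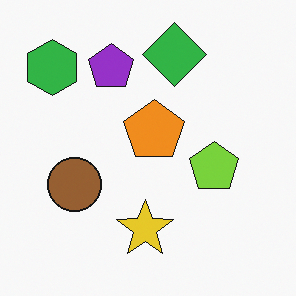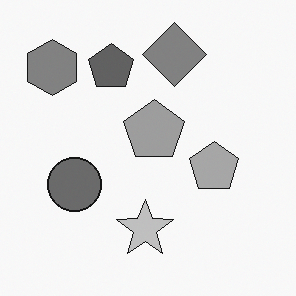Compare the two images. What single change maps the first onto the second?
Converted to grayscale.

All color is removed — every shape is now a shade of grey.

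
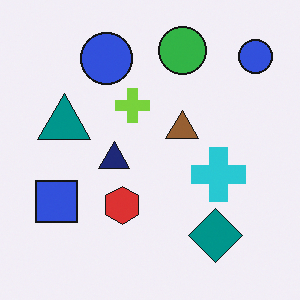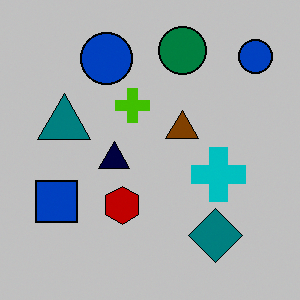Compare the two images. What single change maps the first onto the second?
This is the original image heavily posterized to just a handful of flat colors.

Each flat color has snapped to a coarser quantized level — most visibly, the near-white background has dropped to a flat grey.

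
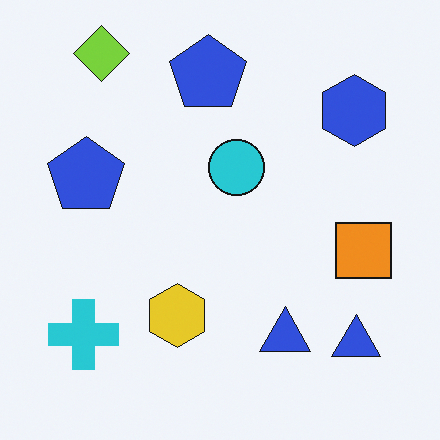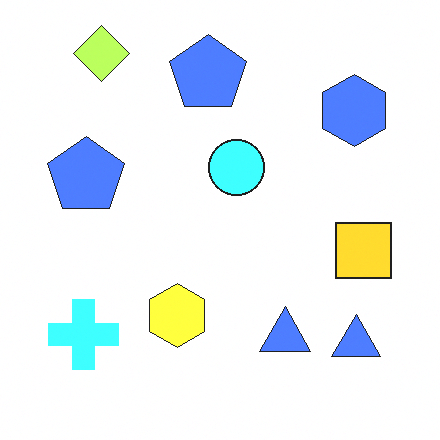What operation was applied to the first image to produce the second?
The transformation is: noticeably brightened.

Every pixel — background and shapes alike — is uniformly brightened.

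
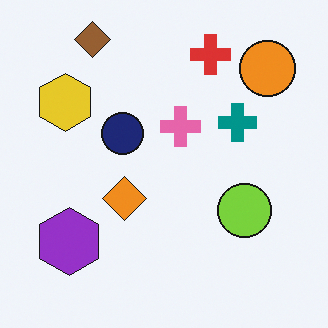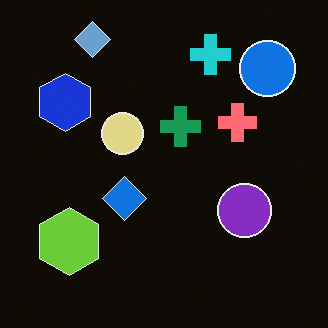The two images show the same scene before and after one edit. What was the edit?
Color-inverted (negative).

The light background has become dark and every shape's color is its complement — a photographic negative.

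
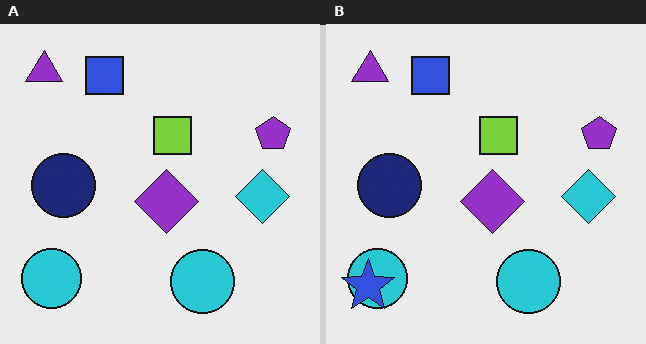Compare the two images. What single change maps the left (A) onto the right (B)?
The image was overlaid with an additional blue star.

A blue star appears in the right (B) image that is absent from the left (A).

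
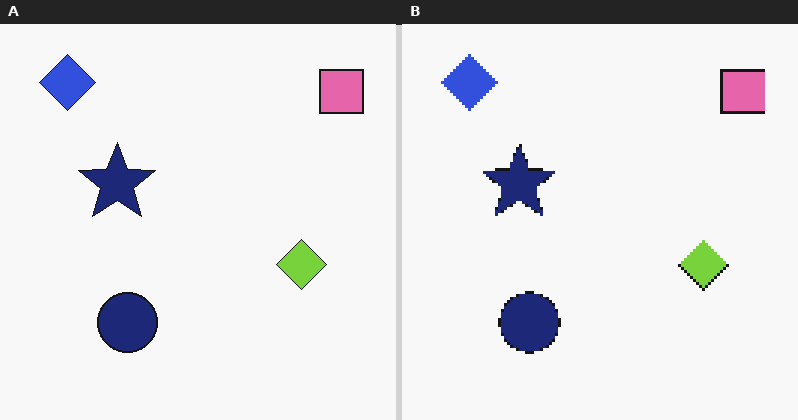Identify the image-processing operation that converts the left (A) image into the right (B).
It was mildly pixelated.

Shapes are reduced to large square blocks; fine edges and outlines are lost — a downscale-then-upscale (mosaic) effect.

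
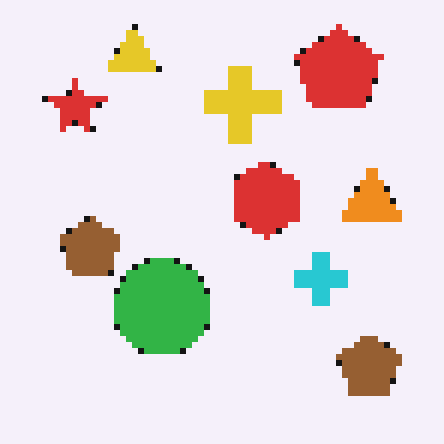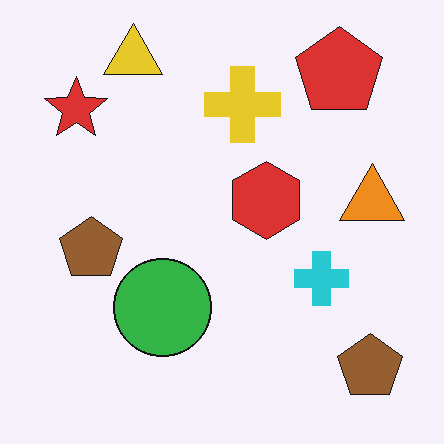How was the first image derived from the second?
Pixelated into visible square blocks.

Shapes are reduced to large square blocks; fine edges and outlines are lost — a downscale-then-upscale (mosaic) effect.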